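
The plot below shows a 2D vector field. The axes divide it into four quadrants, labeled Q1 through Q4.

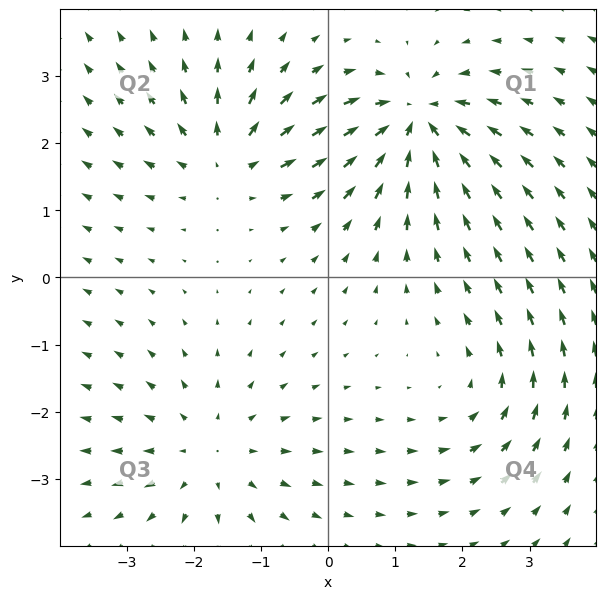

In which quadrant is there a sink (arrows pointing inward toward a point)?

Q1

The sink sits at approximately (1.3, 2.3), which lies in quadrant Q1. The divergence there is about -5, negative as expected for a sink.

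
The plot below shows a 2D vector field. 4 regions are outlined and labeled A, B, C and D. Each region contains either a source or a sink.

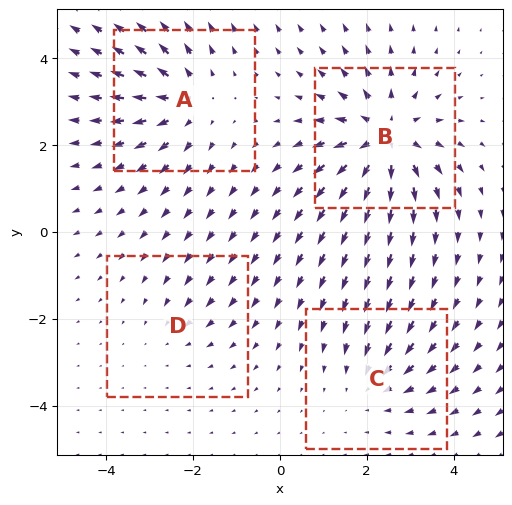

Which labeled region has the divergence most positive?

B

Divergence at each region's feature centre — A: about +4, B: about +7, C: about -3, D: about -2. Region B is most positive.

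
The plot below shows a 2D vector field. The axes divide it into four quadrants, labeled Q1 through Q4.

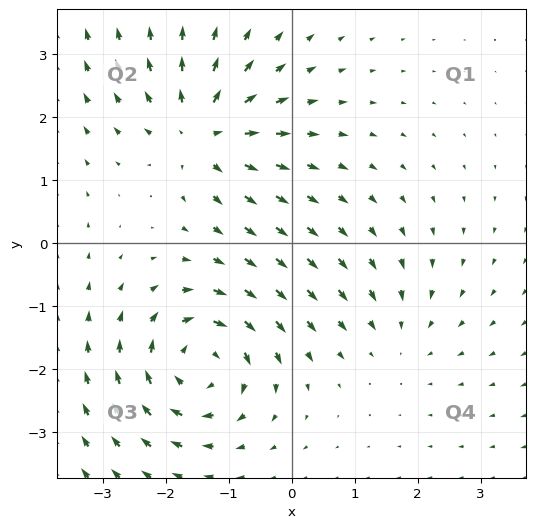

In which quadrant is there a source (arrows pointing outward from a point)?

Q2

The source sits at approximately (-1.4, 1.8), which lies in quadrant Q2. The divergence there is about +6, positive as expected for a source.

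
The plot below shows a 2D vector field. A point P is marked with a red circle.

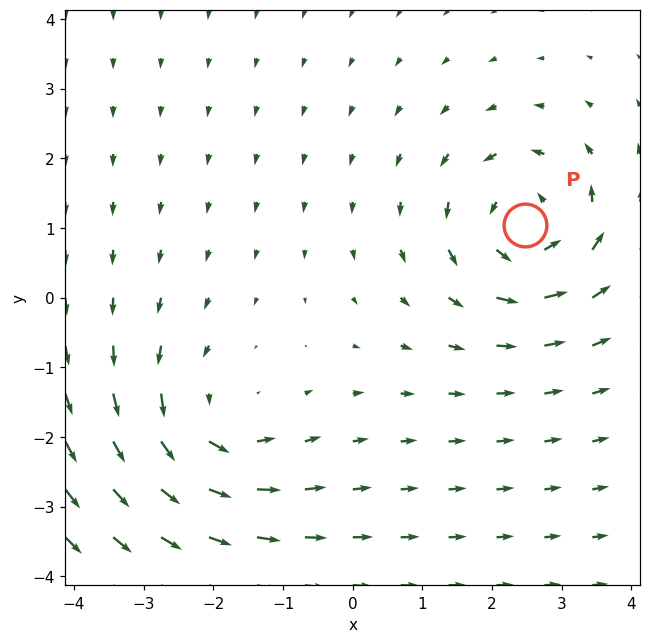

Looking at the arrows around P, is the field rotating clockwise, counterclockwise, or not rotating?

counterclockwise

Near P at (2.5, 1.0) the arrows circulate counterclockwise. The curl (z-component) there is about +3; positive curl means counterclockwise rotation.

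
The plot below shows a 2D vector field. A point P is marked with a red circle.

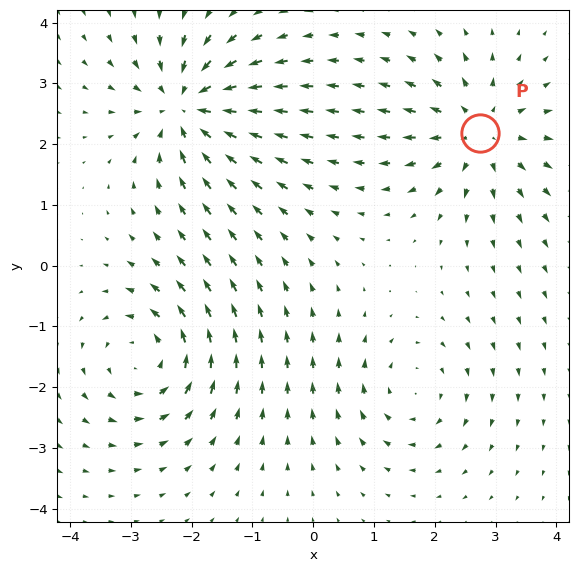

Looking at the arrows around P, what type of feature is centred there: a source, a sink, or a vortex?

At P (2.7, 2.2) the arrows spread outward. Divergence about +5, curl ≈0 — positive divergence with near-zero curl is a source.

source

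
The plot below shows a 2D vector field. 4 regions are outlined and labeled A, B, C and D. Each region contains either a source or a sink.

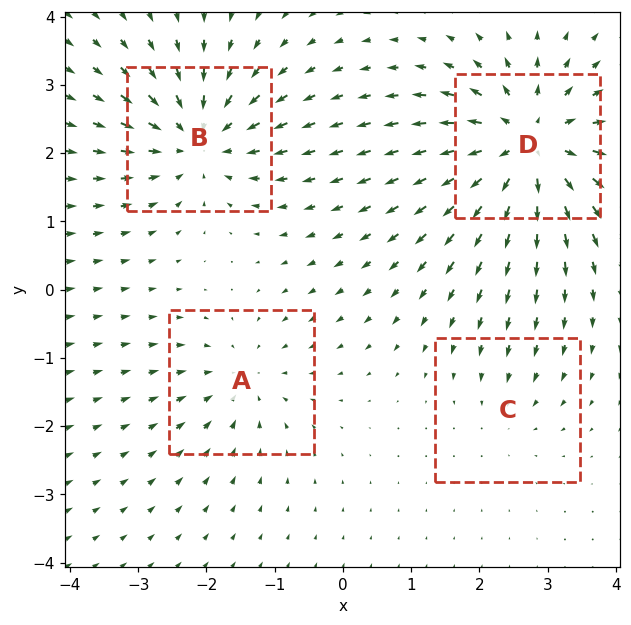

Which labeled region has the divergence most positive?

D

Divergence at each region's feature centre — A: about -4, B: about -6, C: about -2, D: about +8. Region D is most positive.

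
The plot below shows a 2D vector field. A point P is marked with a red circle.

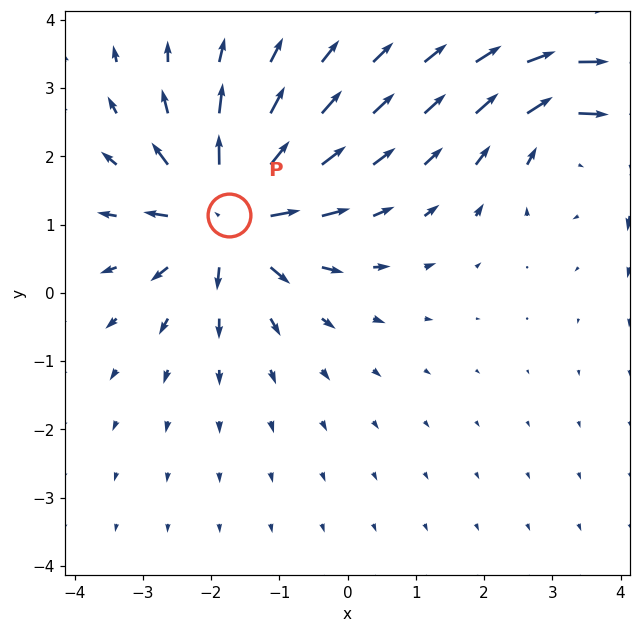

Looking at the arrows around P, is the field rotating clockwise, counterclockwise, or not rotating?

not rotating

Near P at (-1.7, 1.1) the arrows show no circulation. The curl there is ≈0.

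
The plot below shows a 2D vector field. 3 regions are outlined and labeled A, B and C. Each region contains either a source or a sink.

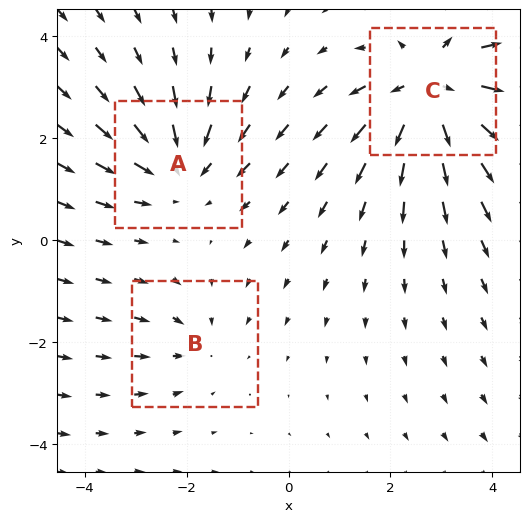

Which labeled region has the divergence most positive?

Divergence at each region's feature centre — A: about -3, B: about -2, C: about +4. Region C is most positive.

C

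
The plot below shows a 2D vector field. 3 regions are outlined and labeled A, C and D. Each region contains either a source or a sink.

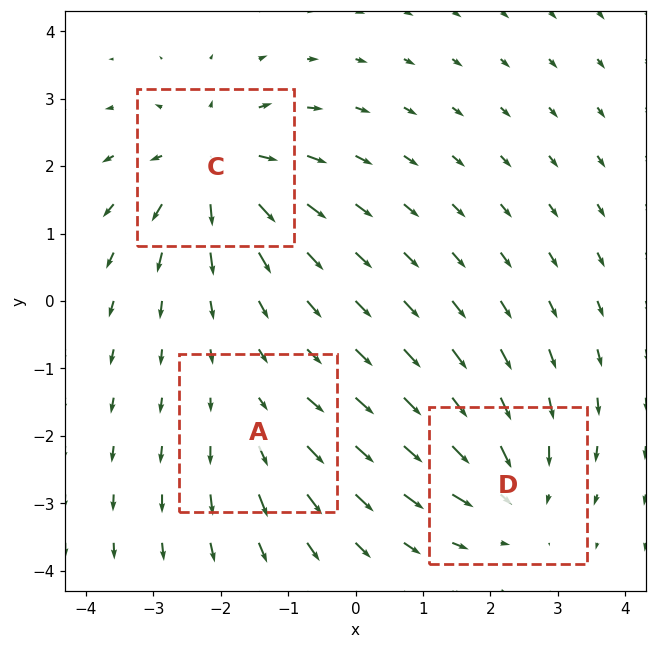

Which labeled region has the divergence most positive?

Divergence at each region's feature centre — A: about +2, C: about +5, D: about -3. Region C is most positive.

C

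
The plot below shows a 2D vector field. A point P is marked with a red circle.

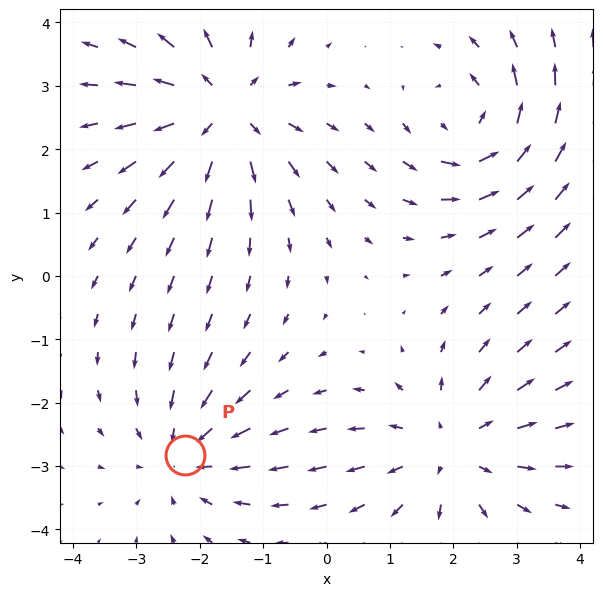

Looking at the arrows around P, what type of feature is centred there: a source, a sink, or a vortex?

sink

At P (-2.2, -2.8) the arrows converge inward. Divergence about -3, curl ≈0 — negative divergence with near-zero curl is a sink.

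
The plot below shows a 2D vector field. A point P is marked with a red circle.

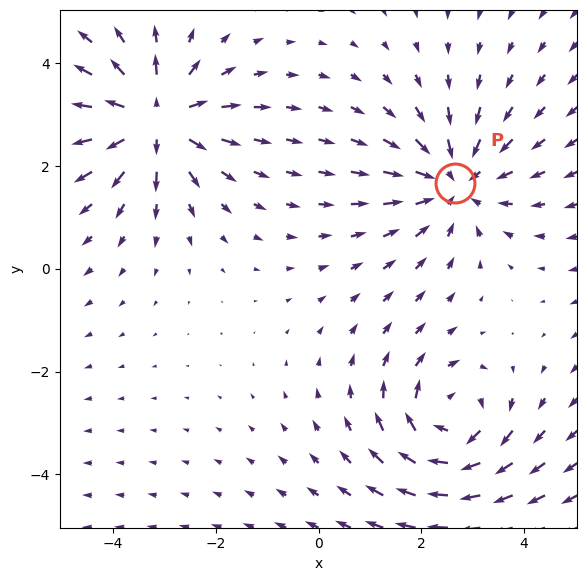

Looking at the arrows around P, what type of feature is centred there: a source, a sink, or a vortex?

sink

At P (2.6, 1.7) the arrows converge inward. Divergence about -3, curl ≈0 — negative divergence with near-zero curl is a sink.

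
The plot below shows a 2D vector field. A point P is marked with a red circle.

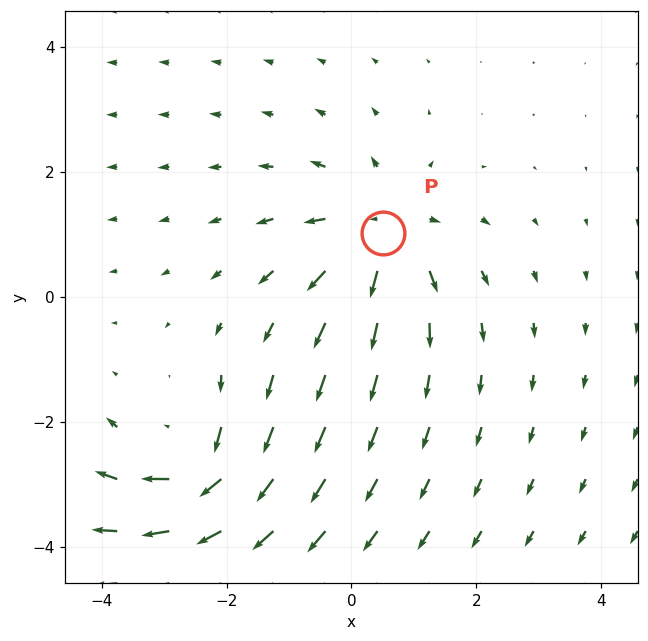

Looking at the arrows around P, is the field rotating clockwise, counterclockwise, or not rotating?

Near P at (0.5, 1.0) the arrows show no circulation. The curl there is ≈0.

not rotating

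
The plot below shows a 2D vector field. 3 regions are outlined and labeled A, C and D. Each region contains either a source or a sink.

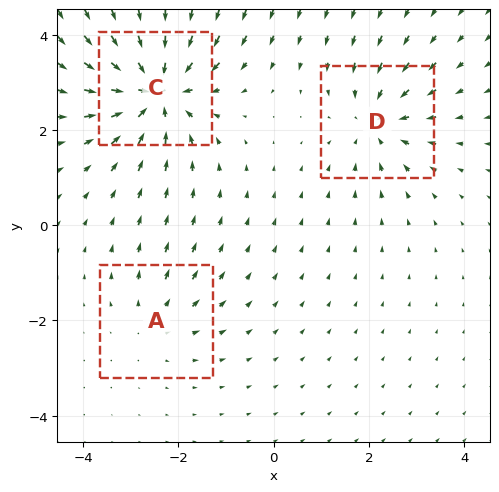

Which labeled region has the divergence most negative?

C

Divergence at each region's feature centre — A: about +2, C: about -5, D: about -3. Region C is most negative.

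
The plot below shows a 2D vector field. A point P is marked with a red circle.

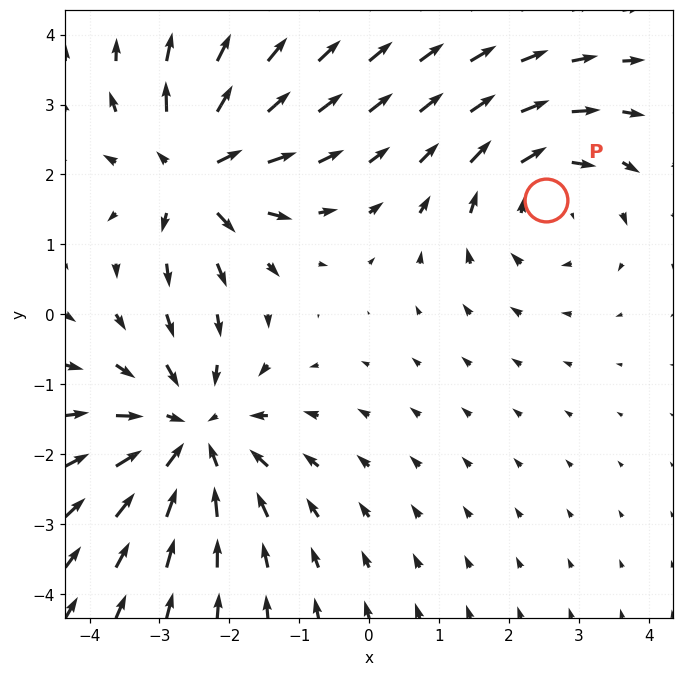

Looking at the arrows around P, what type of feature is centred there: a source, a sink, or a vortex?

vortex

At P (2.5, 1.6) the arrows circulate clockwise. Divergence ≈0, curl about -3 — near-zero divergence with nonzero curl is a vortex.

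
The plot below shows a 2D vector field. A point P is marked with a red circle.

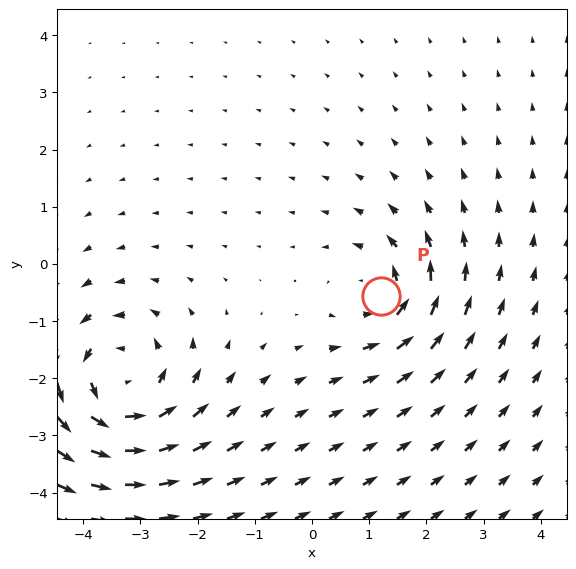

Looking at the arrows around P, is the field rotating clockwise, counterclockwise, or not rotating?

Near P at (1.2, -0.6) the arrows circulate counterclockwise. The curl (z-component) there is about +4; positive curl means counterclockwise rotation.

counterclockwise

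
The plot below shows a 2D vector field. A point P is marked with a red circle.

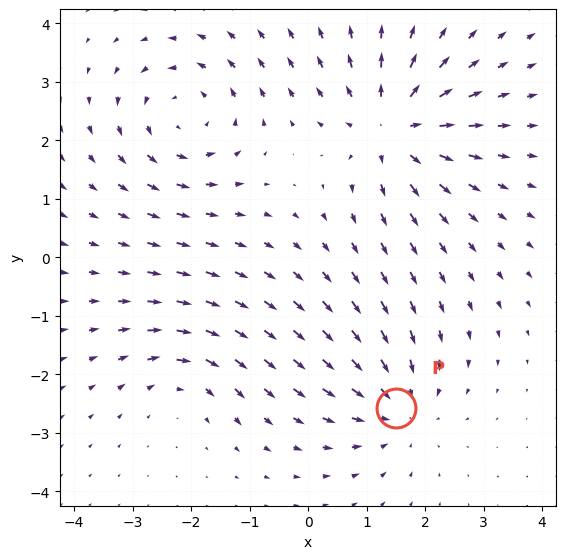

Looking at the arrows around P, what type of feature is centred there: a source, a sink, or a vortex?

sink

At P (1.5, -2.6) the arrows converge inward. Divergence about -4, curl ≈0 — negative divergence with near-zero curl is a sink.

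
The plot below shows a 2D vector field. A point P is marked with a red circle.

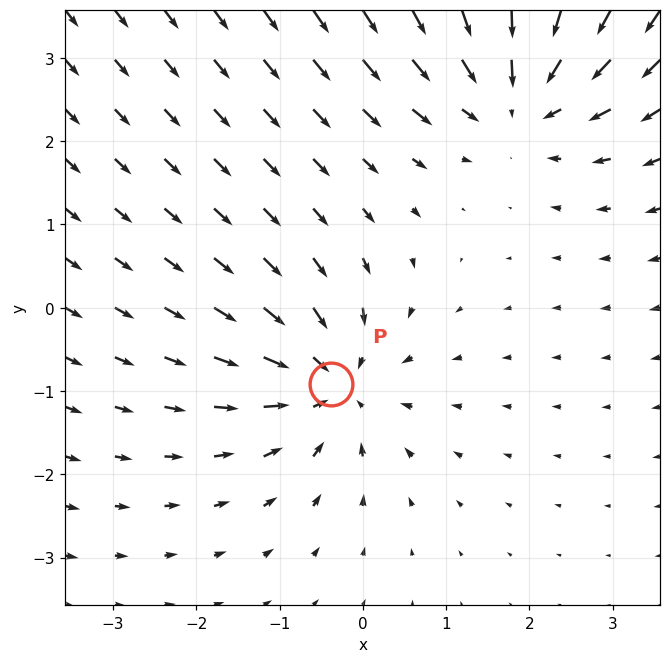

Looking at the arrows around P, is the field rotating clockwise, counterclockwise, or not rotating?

Near P at (-0.4, -0.9) the arrows show no circulation. The curl there is ≈0.

not rotating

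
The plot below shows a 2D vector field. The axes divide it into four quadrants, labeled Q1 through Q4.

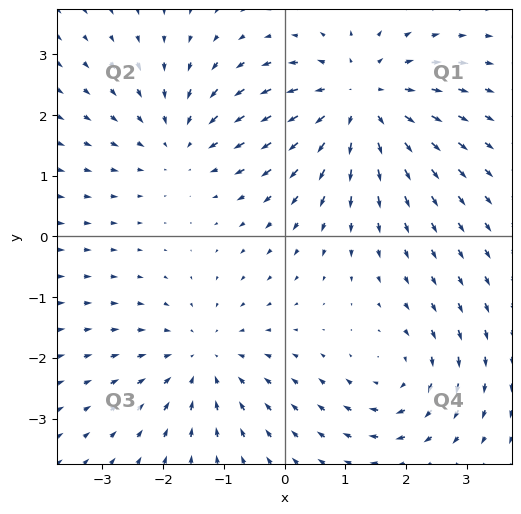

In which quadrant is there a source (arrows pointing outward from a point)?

The source sits at approximately (1.2, 2.2), which lies in quadrant Q1. The divergence there is about +4, positive as expected for a source.

Q1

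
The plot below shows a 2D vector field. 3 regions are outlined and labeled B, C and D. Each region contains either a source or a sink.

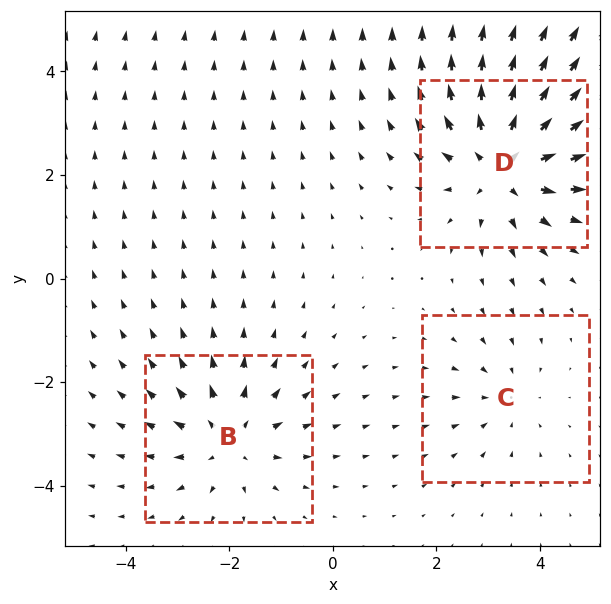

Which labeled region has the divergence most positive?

Divergence at each region's feature centre — B: about +3, C: about -2, D: about +5. Region D is most positive.

D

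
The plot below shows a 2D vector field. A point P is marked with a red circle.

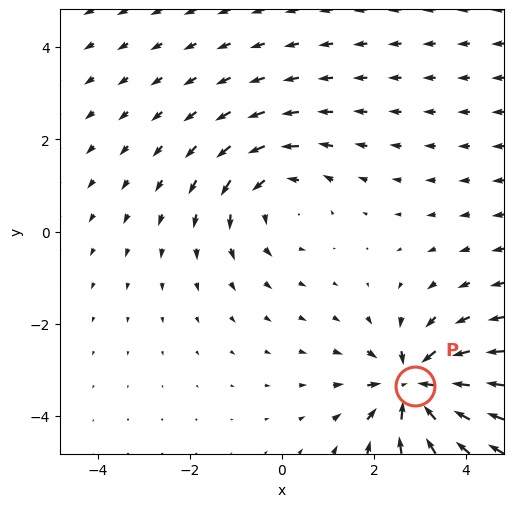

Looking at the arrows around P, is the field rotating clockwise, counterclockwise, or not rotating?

Near P at (2.9, -3.4) the arrows show no circulation. The curl there is ≈0.

not rotating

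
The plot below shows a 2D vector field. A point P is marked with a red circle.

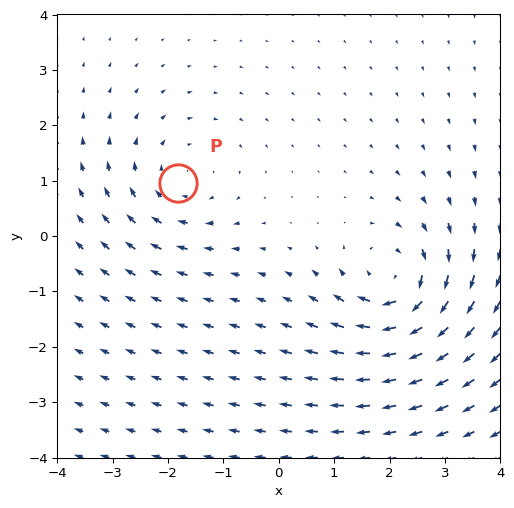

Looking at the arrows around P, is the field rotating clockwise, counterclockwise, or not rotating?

clockwise

Near P at (-1.8, 1.0) the arrows circulate clockwise. The curl (z-component) there is about -3; negative curl means clockwise rotation.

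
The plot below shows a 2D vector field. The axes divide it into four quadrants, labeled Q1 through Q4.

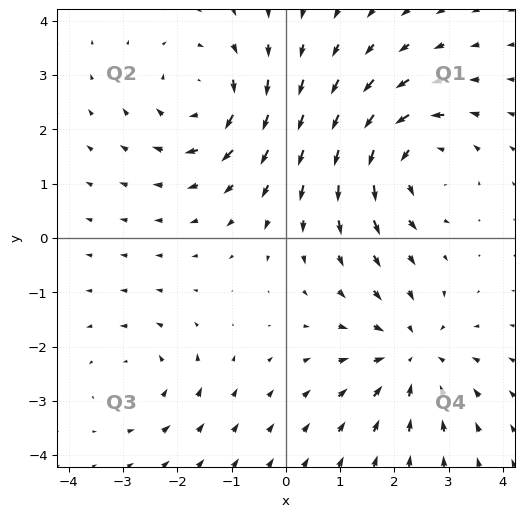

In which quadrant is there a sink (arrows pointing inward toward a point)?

Q4

The sink sits at approximately (2.3, -2.1), which lies in quadrant Q4. The divergence there is about -4, negative as expected for a sink.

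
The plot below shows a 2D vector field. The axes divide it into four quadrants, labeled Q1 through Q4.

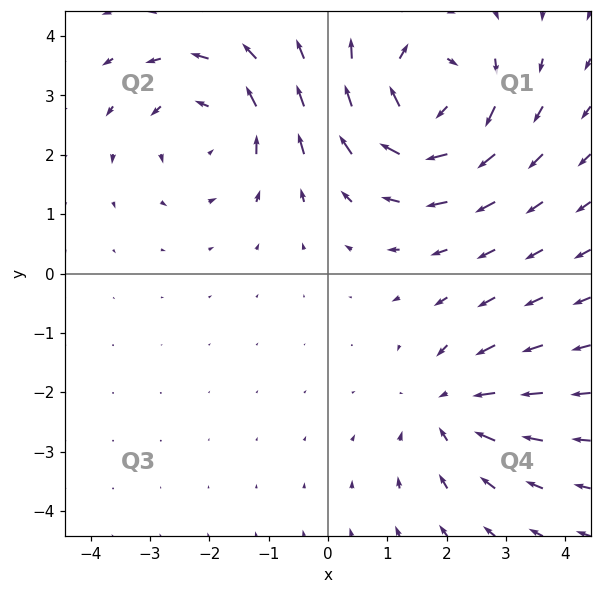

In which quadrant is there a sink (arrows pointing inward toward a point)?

The sink sits at approximately (2.1, -2.3), which lies in quadrant Q4. The divergence there is about -3, negative as expected for a sink.

Q4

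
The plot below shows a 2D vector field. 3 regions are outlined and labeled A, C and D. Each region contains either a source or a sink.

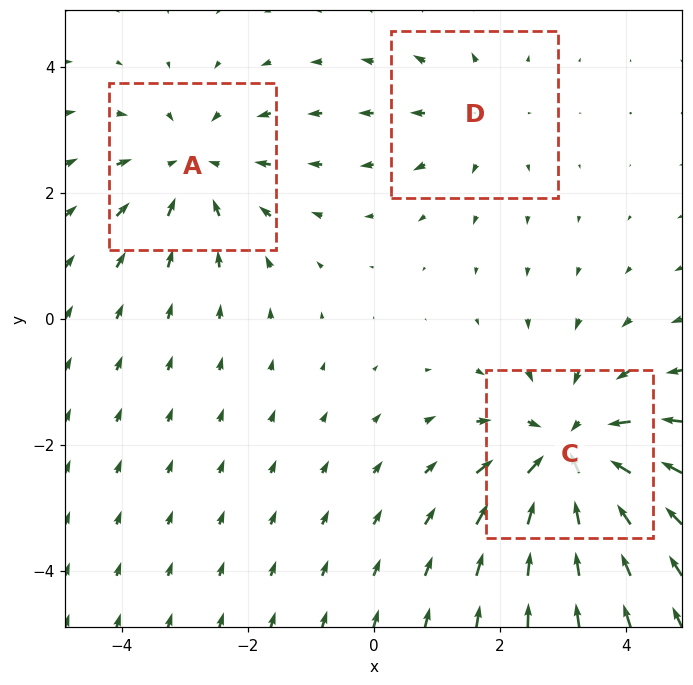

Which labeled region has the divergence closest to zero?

Divergence at each region's feature centre — A: about -3, C: about -4, D: about +2. Region D is closest to zero.

D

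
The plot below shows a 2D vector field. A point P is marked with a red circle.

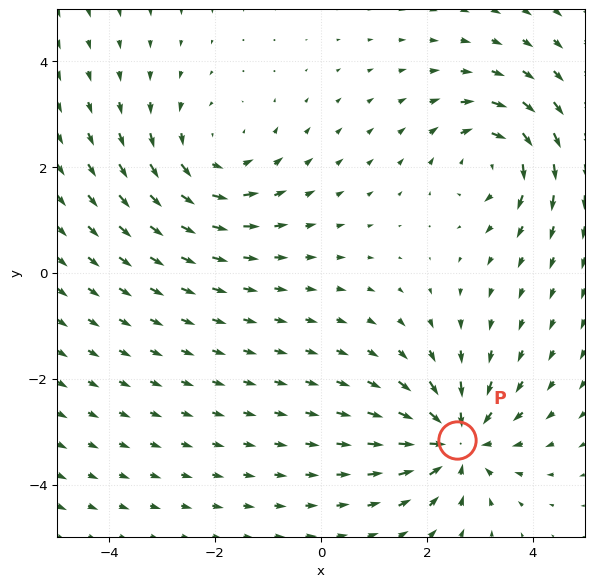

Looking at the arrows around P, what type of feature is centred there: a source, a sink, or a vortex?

At P (2.6, -3.2) the arrows converge inward. Divergence about -5, curl ≈0 — negative divergence with near-zero curl is a sink.

sink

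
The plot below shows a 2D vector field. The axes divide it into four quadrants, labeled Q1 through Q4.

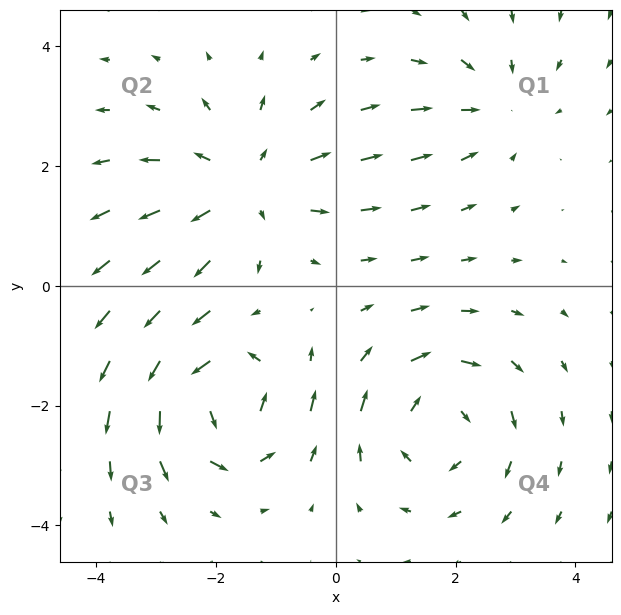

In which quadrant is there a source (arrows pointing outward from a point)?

The source sits at approximately (-1.5, 1.7), which lies in quadrant Q2. The divergence there is about +4, positive as expected for a source.

Q2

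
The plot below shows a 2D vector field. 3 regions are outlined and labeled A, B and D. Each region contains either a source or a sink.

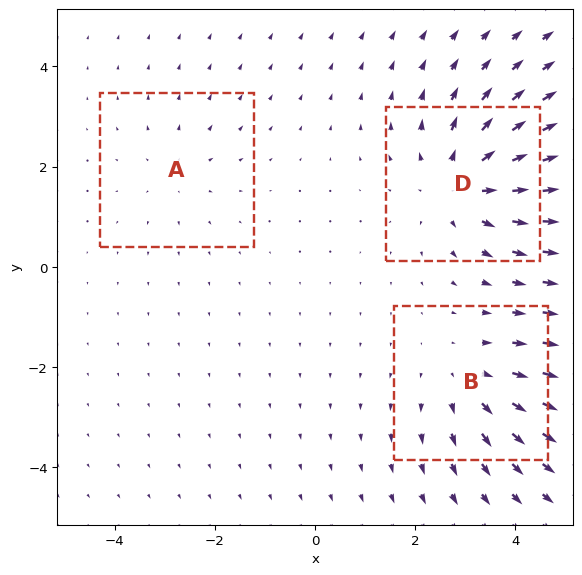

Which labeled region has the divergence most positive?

Divergence at each region's feature centre — A: about +2, B: about +3, D: about +4. Region D is most positive.

D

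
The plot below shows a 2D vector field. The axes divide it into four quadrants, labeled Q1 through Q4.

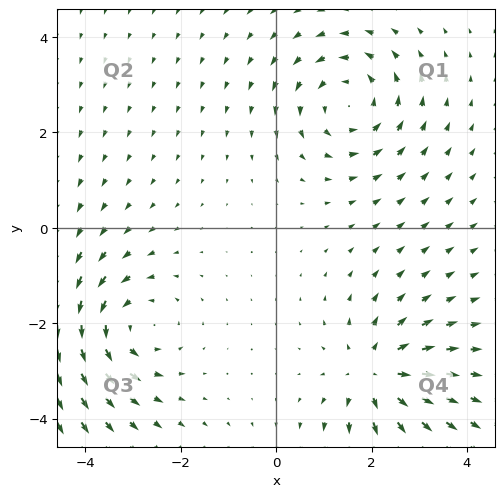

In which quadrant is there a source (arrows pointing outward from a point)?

Q4

The source sits at approximately (2.1, -3.1), which lies in quadrant Q4. The divergence there is about +5, positive as expected for a source.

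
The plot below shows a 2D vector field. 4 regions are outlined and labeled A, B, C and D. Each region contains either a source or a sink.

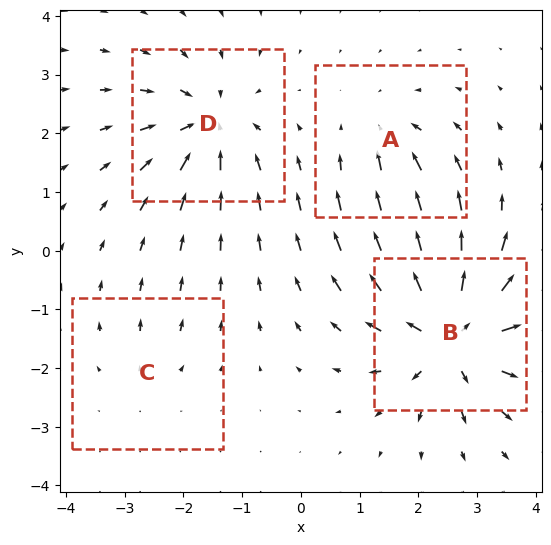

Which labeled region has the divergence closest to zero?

Divergence at each region's feature centre — A: about -4, B: about +9, C: about +2, D: about -6. Region C is closest to zero.

C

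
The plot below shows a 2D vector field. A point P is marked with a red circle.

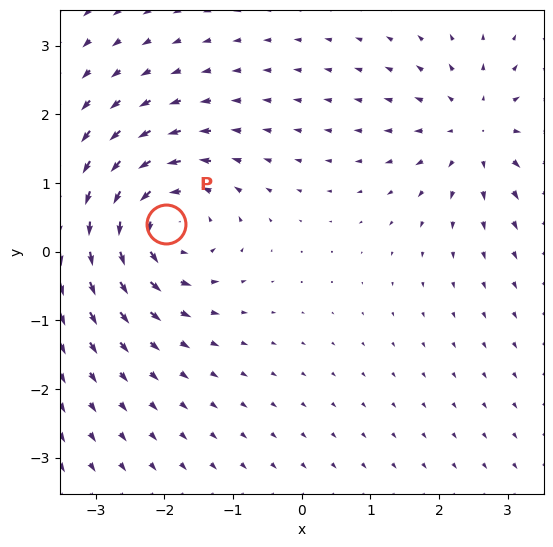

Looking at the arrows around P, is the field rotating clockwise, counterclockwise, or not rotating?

counterclockwise

Near P at (-2.0, 0.4) the arrows circulate counterclockwise. The curl (z-component) there is about +6; positive curl means counterclockwise rotation.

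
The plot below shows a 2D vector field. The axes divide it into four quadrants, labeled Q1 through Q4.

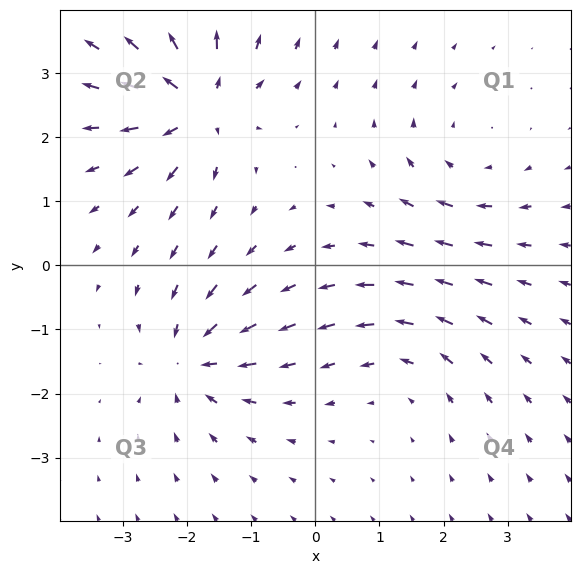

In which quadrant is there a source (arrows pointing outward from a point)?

The source sits at approximately (-1.8, 2.5), which lies in quadrant Q2. The divergence there is about +6, positive as expected for a source.

Q2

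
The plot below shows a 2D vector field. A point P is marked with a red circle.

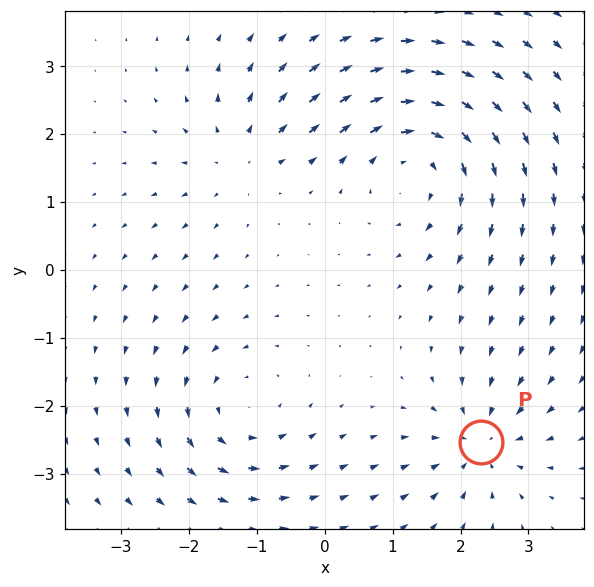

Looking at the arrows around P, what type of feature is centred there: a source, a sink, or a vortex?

sink

At P (2.3, -2.5) the arrows converge inward. Divergence about -4, curl ≈0 — negative divergence with near-zero curl is a sink.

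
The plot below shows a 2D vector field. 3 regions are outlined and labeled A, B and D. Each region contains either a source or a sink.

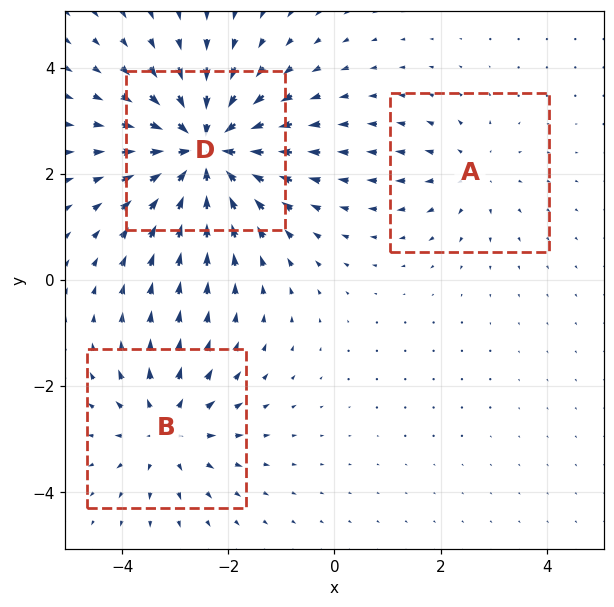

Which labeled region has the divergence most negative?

Divergence at each region's feature centre — A: about +2, B: about +3, D: about -5. Region D is most negative.

D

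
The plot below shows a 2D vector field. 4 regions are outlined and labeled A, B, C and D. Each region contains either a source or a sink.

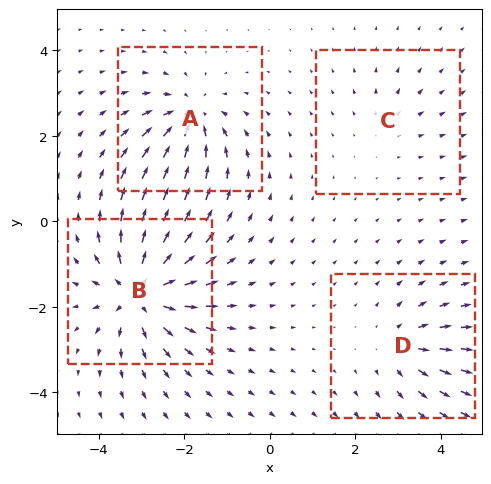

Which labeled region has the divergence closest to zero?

C

Divergence at each region's feature centre — A: about -6, B: about +9, C: about +2, D: about +4. Region C is closest to zero.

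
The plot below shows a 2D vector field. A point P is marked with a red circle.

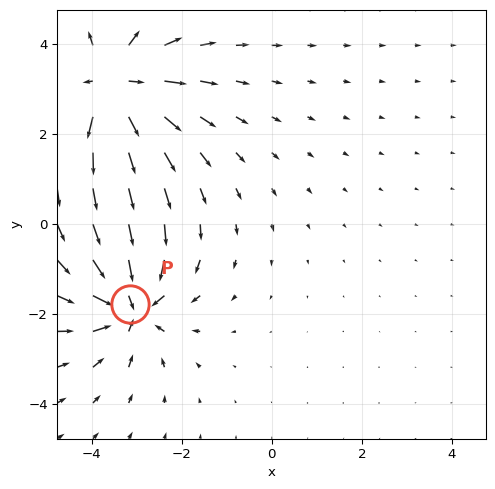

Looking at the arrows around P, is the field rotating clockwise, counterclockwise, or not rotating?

Near P at (-3.1, -1.8) the arrows show no circulation. The curl there is ≈0.

not rotating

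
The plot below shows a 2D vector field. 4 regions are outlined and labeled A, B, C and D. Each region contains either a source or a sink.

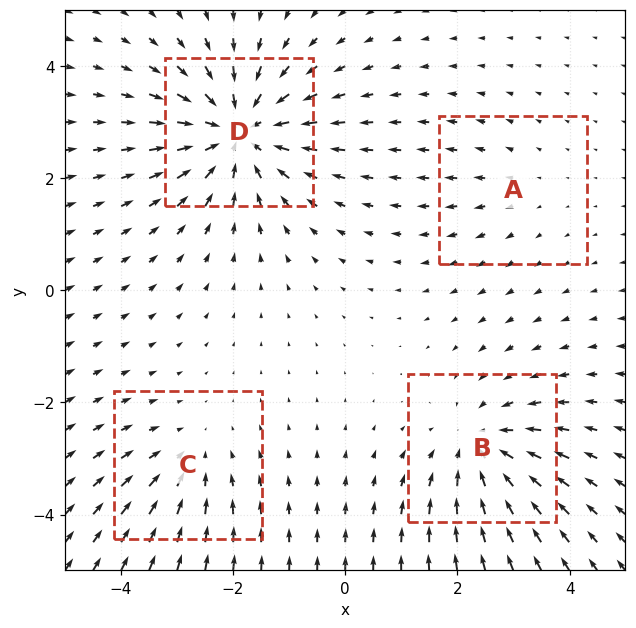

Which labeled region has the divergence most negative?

Divergence at each region's feature centre — A: about +2, B: about -4, C: about -3, D: about -6. Region D is most negative.

D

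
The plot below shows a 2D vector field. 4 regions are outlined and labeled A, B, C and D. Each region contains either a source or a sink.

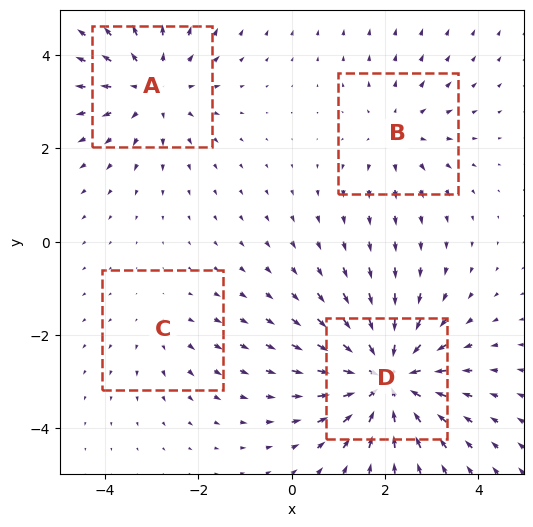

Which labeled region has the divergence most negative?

D

Divergence at each region's feature centre — A: about +4, B: about +3, C: about +2, D: about -6. Region D is most negative.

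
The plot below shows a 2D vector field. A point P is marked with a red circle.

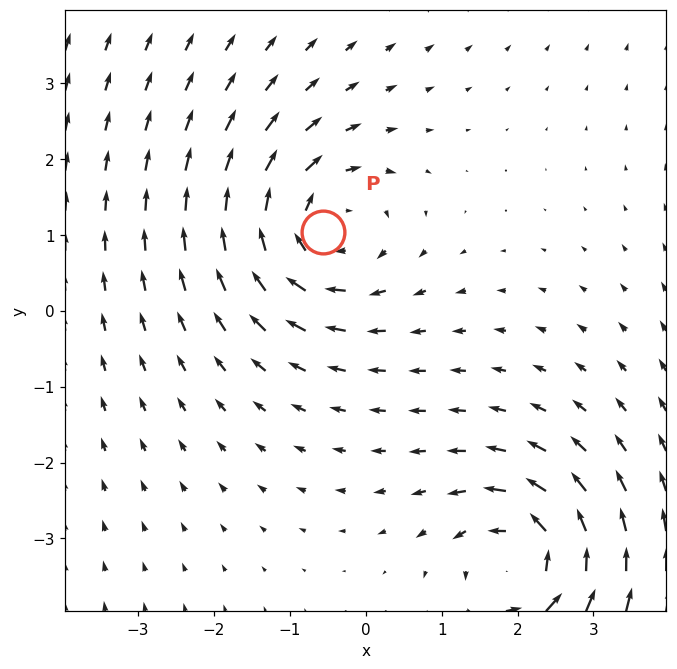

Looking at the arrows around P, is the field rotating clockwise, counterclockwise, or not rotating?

Near P at (-0.6, 1.0) the arrows circulate clockwise. The curl (z-component) there is about -4; negative curl means clockwise rotation.

clockwise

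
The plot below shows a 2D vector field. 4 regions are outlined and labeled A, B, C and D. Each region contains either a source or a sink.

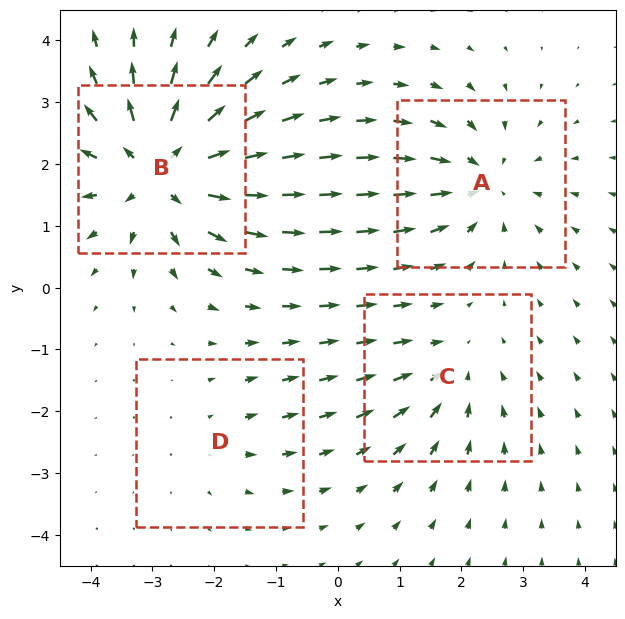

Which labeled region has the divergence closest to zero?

D

Divergence at each region's feature centre — A: about -4, B: about +7, C: about -3, D: about +2. Region D is closest to zero.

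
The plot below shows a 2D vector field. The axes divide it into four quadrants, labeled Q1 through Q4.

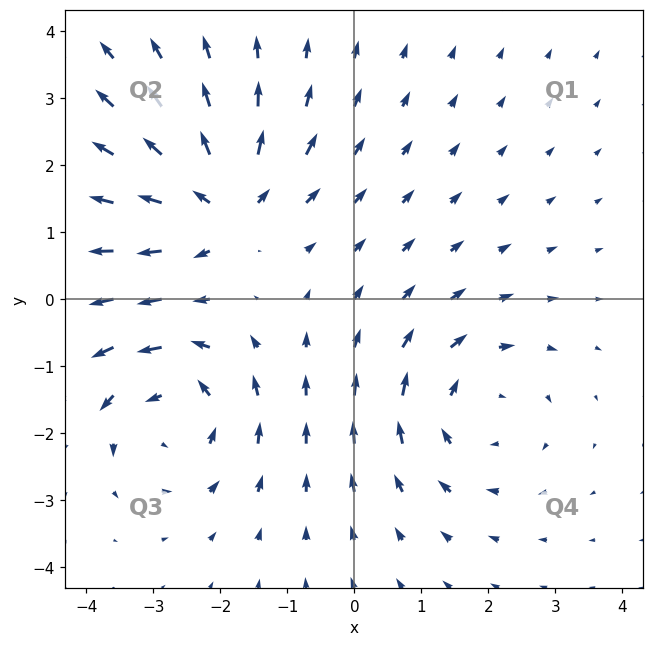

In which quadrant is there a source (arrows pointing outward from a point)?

Q2

The source sits at approximately (-2.0, 1.4), which lies in quadrant Q2. The divergence there is about +5, positive as expected for a source.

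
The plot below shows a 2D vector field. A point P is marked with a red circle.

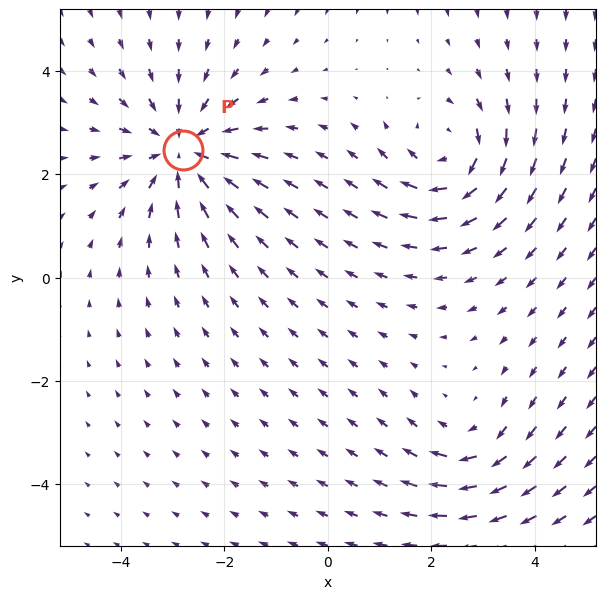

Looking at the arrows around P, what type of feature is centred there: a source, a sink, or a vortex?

sink

At P (-2.8, 2.5) the arrows converge inward. Divergence about -4, curl ≈0 — negative divergence with near-zero curl is a sink.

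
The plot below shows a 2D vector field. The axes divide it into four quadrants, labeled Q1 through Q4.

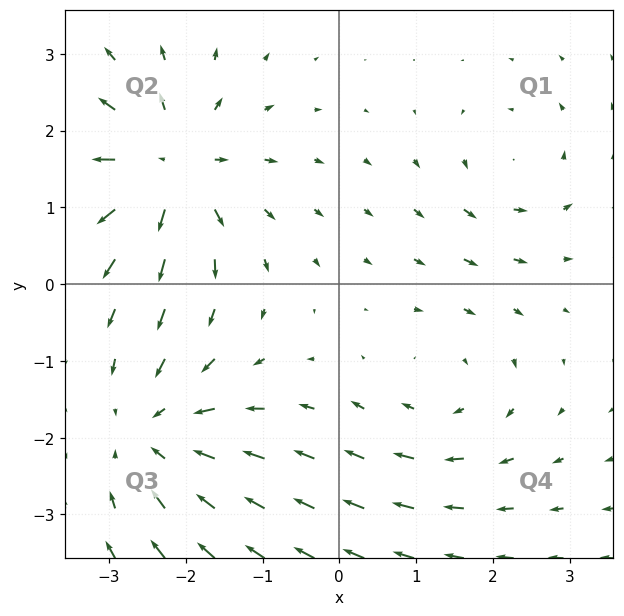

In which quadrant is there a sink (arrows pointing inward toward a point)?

The sink sits at approximately (-2.4, -1.9), which lies in quadrant Q3. The divergence there is about -4, negative as expected for a sink.

Q3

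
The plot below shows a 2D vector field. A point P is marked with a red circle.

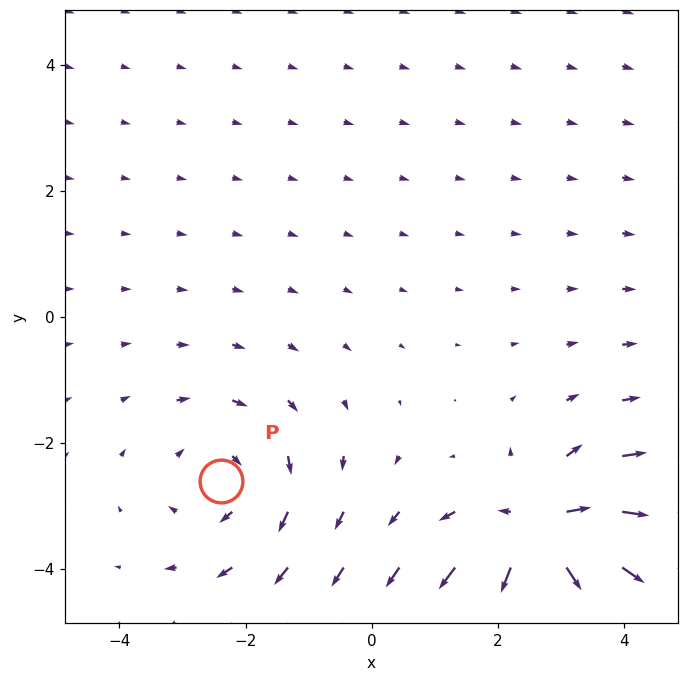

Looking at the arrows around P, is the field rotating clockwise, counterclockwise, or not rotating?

clockwise

Near P at (-2.4, -2.6) the arrows circulate clockwise. The curl (z-component) there is about -2; negative curl means clockwise rotation.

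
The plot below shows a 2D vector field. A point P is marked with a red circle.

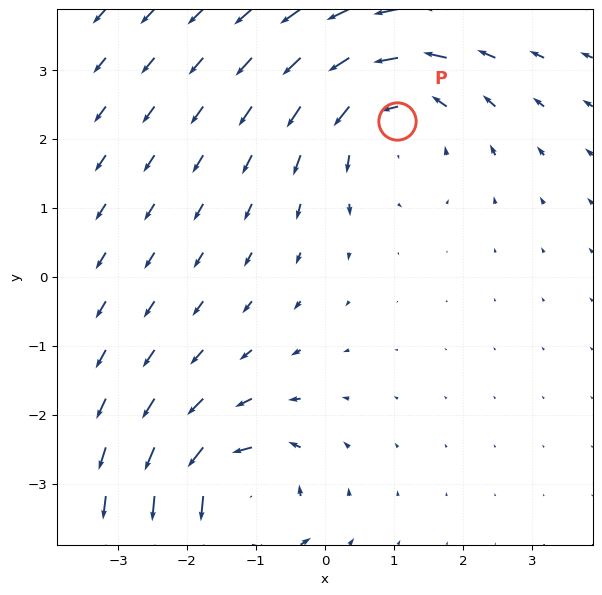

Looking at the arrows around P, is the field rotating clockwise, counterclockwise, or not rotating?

Near P at (1.0, 2.3) the arrows circulate counterclockwise. The curl (z-component) there is about +4; positive curl means counterclockwise rotation.

counterclockwise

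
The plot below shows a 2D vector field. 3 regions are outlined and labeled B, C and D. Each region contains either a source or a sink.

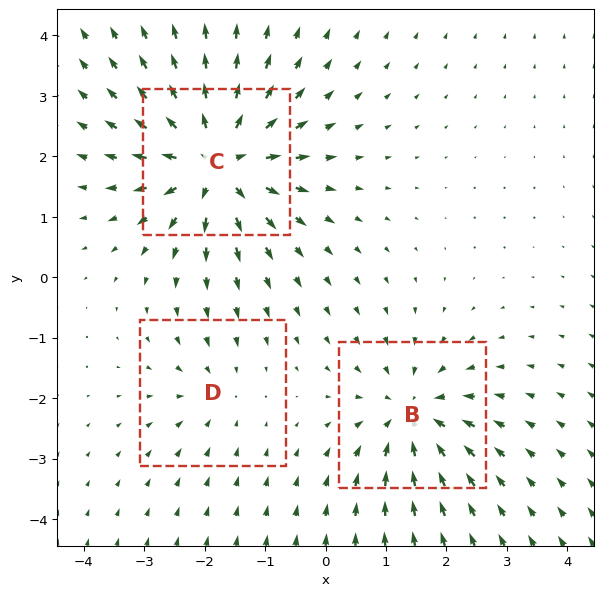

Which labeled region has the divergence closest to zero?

D

Divergence at each region's feature centre — B: about -4, C: about +6, D: about -2. Region D is closest to zero.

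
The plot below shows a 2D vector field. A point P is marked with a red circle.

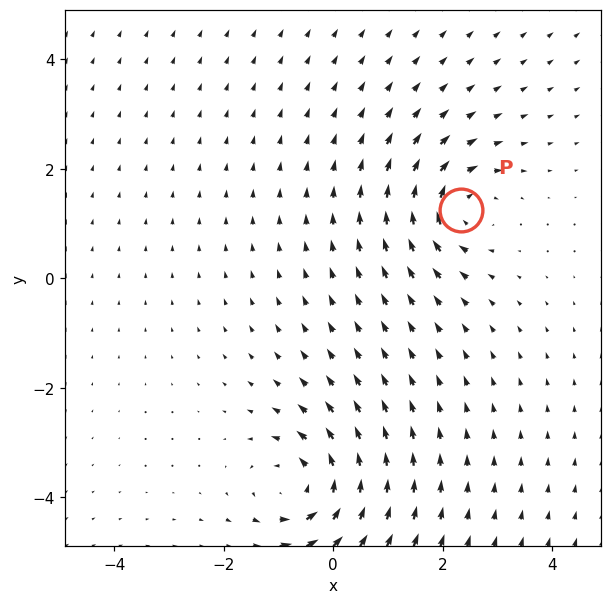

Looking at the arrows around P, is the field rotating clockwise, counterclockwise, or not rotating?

clockwise

Near P at (2.3, 1.2) the arrows circulate clockwise. The curl (z-component) there is about -4; negative curl means clockwise rotation.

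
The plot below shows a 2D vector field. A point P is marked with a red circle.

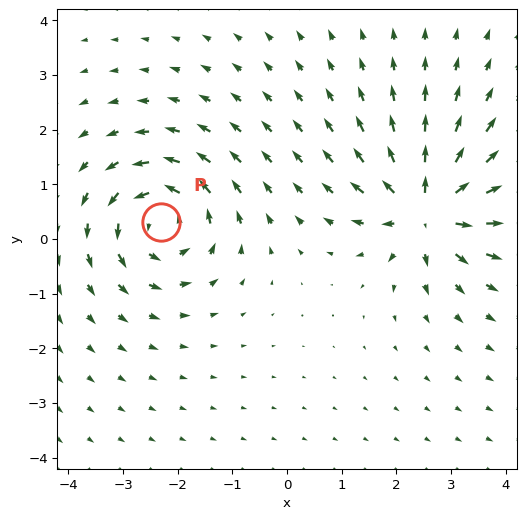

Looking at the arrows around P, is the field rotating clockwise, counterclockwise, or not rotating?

Near P at (-2.3, 0.3) the arrows circulate counterclockwise. The curl (z-component) there is about +6; positive curl means counterclockwise rotation.

counterclockwise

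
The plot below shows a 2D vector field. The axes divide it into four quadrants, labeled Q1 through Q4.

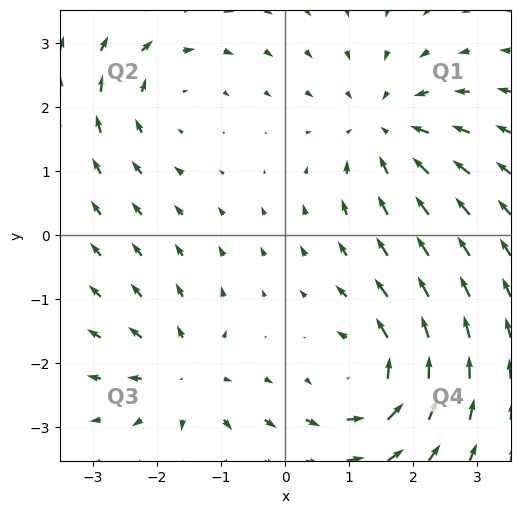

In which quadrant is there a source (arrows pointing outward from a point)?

Q3

The source sits at approximately (-1.6, -2.2), which lies in quadrant Q3. The divergence there is about +4, positive as expected for a source.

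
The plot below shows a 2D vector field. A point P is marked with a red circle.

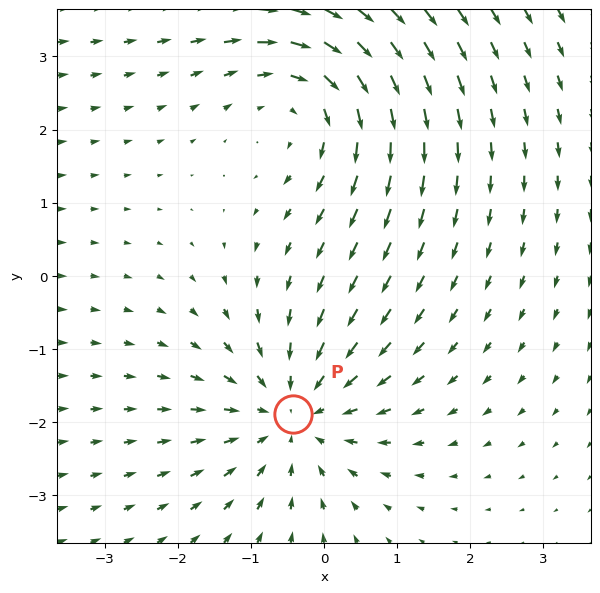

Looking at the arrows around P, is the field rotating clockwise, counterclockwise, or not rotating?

Near P at (-0.4, -1.9) the arrows show no circulation. The curl there is ≈0.

not rotating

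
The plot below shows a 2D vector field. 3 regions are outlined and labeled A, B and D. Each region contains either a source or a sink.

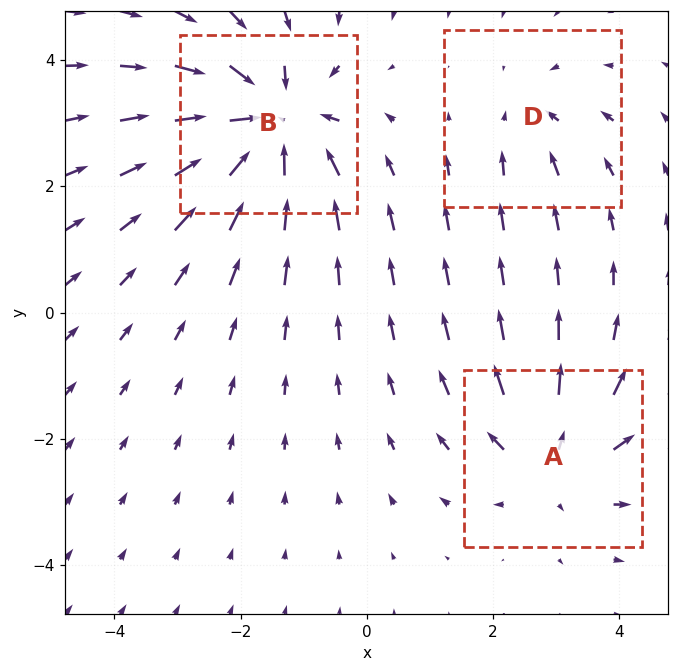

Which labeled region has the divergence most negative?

Divergence at each region's feature centre — A: about +4, B: about -6, D: about -2. Region B is most negative.

B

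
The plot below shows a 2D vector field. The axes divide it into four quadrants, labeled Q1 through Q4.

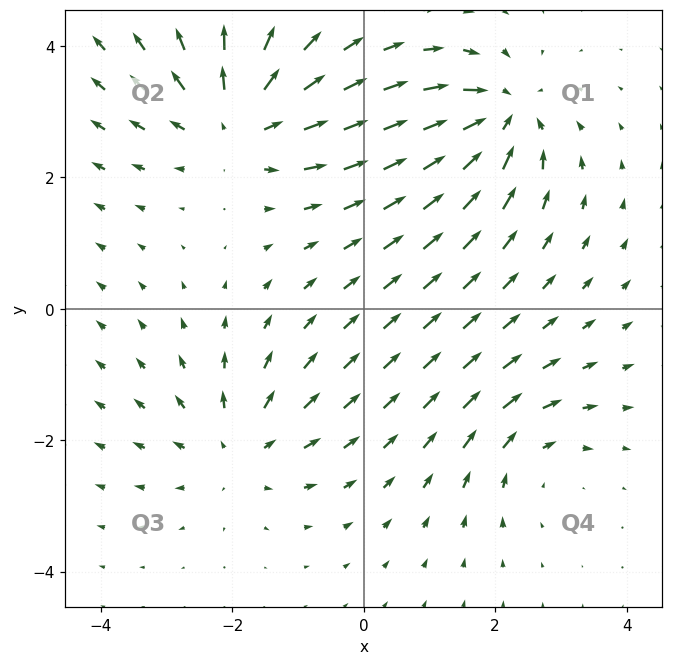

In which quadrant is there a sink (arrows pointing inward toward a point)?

Q1

The sink sits at approximately (2.1, 2.9), which lies in quadrant Q1. The divergence there is about -5, negative as expected for a sink.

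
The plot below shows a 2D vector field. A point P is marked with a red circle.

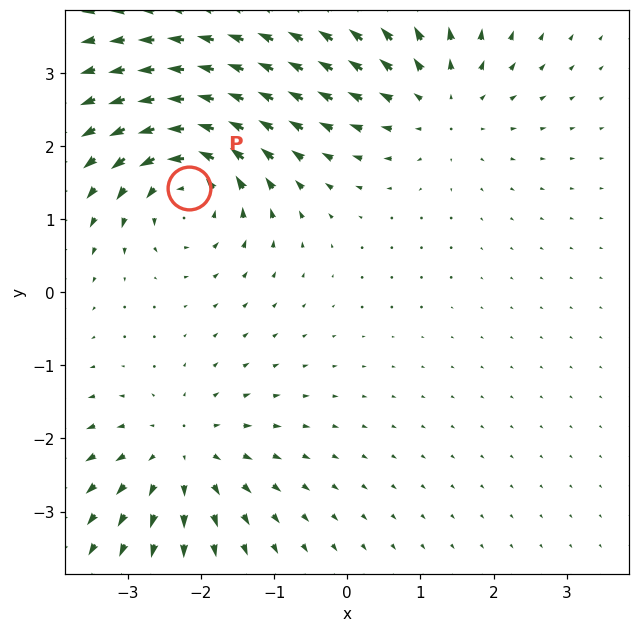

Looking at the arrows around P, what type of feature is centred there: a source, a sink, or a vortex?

At P (-2.2, 1.4) the arrows circulate counterclockwise. Divergence ≈0, curl about +6 — near-zero divergence with nonzero curl is a vortex.

vortex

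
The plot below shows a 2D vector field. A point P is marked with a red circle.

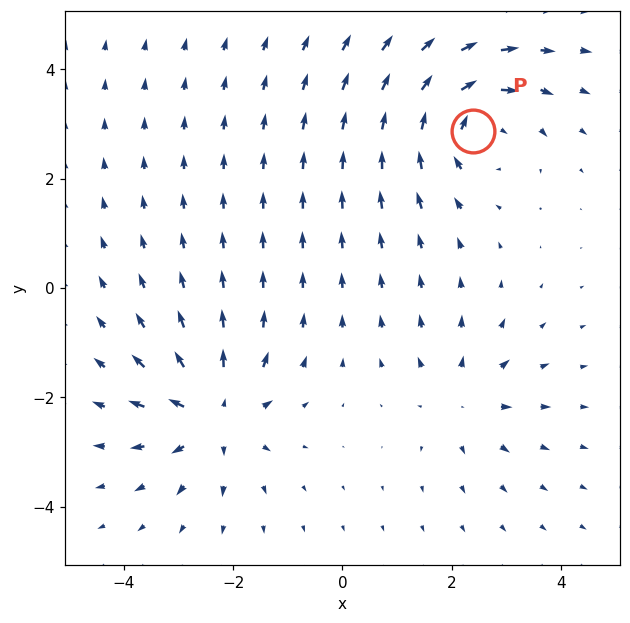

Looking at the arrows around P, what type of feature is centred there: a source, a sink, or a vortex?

At P (2.4, 2.9) the arrows circulate clockwise. Divergence ≈0, curl about -5 — near-zero divergence with nonzero curl is a vortex.

vortex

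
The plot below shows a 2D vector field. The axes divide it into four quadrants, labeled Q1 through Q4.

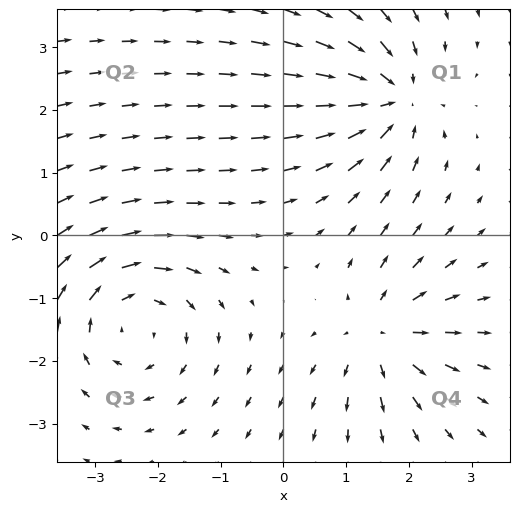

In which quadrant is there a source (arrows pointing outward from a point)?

Q4

The source sits at approximately (1.6, -1.6), which lies in quadrant Q4. The divergence there is about +4, positive as expected for a source.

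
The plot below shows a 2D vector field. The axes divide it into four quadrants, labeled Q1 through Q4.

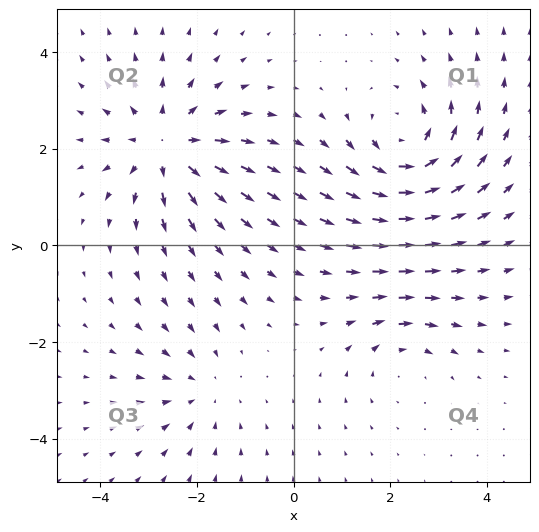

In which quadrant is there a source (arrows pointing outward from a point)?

The source sits at approximately (-2.6, 2.1), which lies in quadrant Q2. The divergence there is about +5, positive as expected for a source.

Q2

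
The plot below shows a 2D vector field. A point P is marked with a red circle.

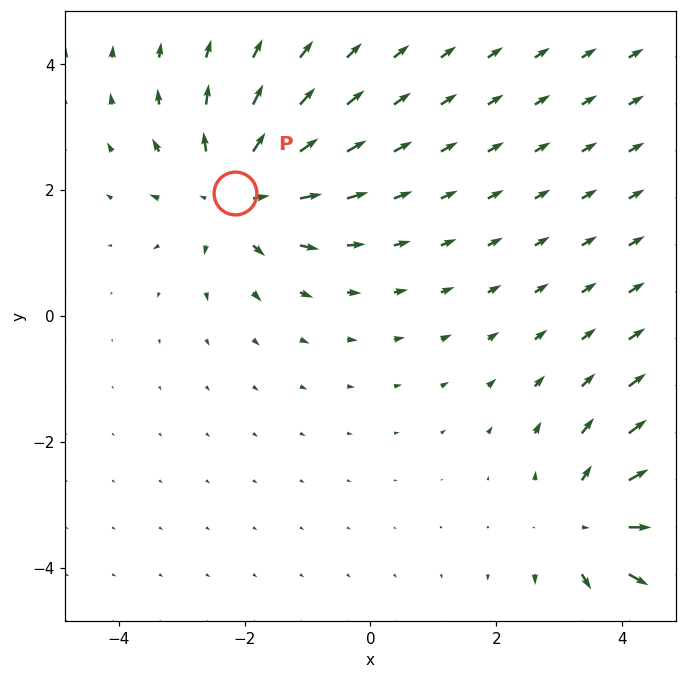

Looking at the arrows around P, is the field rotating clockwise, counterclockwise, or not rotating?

not rotating

Near P at (-2.2, 2.0) the arrows show no circulation. The curl there is ≈0.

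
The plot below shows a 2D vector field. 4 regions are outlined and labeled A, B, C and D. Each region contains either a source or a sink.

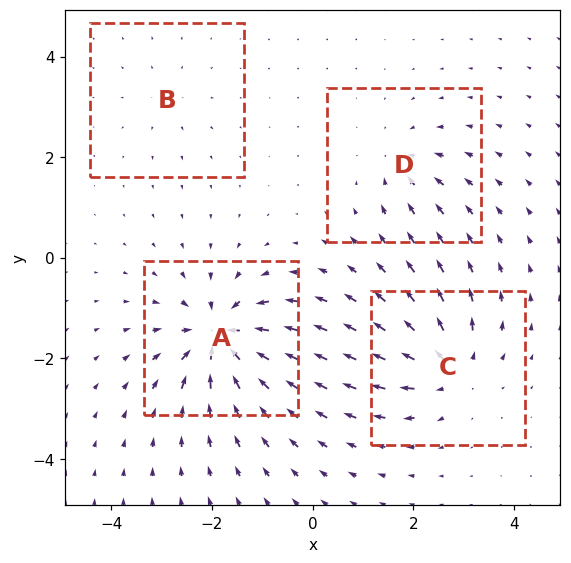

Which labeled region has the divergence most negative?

Divergence at each region's feature centre — A: about -9, B: about +2, C: about +6, D: about -4. Region A is most negative.

A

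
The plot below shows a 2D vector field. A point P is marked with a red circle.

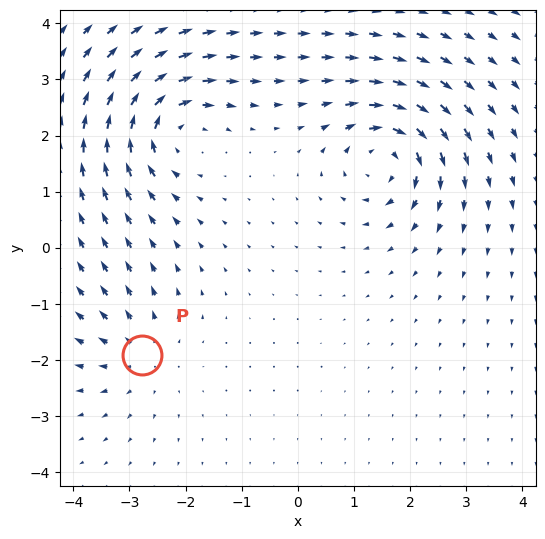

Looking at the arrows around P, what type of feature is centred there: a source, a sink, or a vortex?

source

At P (-2.8, -1.9) the arrows spread outward. Divergence about +3, curl ≈0 — positive divergence with near-zero curl is a source.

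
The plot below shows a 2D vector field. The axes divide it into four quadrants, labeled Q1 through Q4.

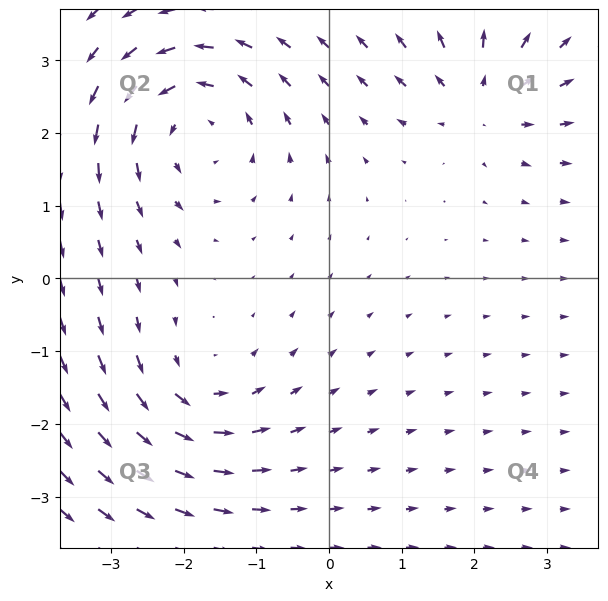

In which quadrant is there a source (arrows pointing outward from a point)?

The source sits at approximately (2.1, 2.5), which lies in quadrant Q1. The divergence there is about +4, positive as expected for a source.

Q1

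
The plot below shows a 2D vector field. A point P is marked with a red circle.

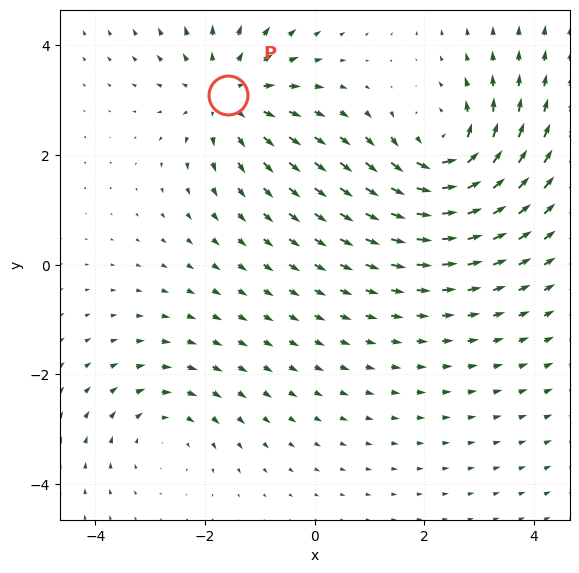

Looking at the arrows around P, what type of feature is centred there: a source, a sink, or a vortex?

source

At P (-1.6, 3.1) the arrows spread outward. Divergence about +4, curl ≈0 — positive divergence with near-zero curl is a source.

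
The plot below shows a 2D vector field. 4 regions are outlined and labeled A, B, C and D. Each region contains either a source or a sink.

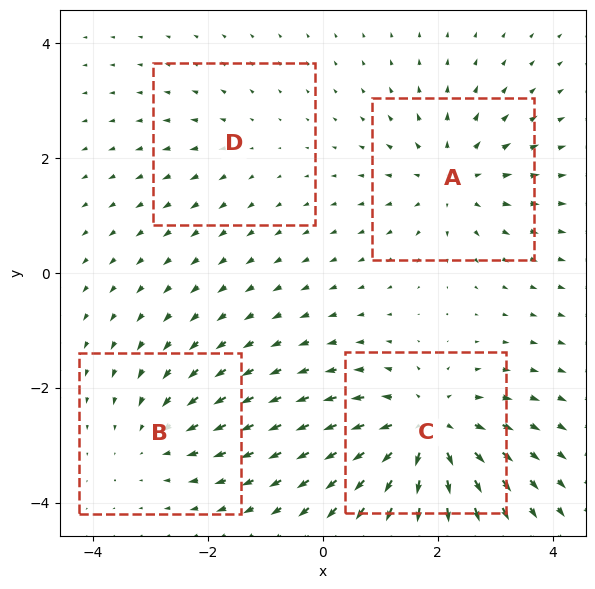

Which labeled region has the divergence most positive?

C

Divergence at each region's feature centre — A: about +5, B: about -3, C: about +7, D: about +2. Region C is most positive.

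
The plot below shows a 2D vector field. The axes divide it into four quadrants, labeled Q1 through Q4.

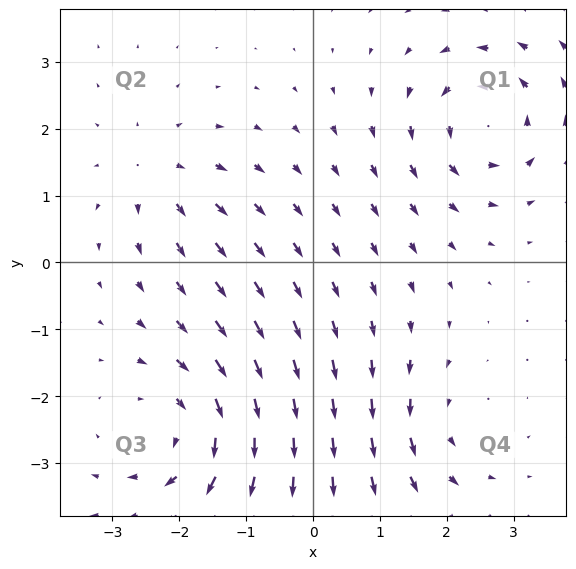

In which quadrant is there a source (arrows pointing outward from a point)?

Q2

The source sits at approximately (-2.3, 1.4), which lies in quadrant Q2. The divergence there is about +4, positive as expected for a source.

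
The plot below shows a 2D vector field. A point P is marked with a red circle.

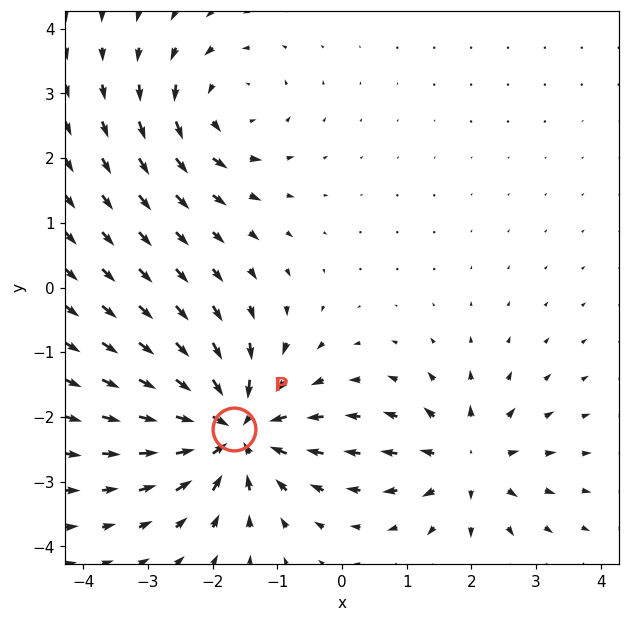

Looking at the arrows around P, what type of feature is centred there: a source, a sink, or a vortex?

sink

At P (-1.7, -2.2) the arrows converge inward. Divergence about -5, curl ≈0 — negative divergence with near-zero curl is a sink.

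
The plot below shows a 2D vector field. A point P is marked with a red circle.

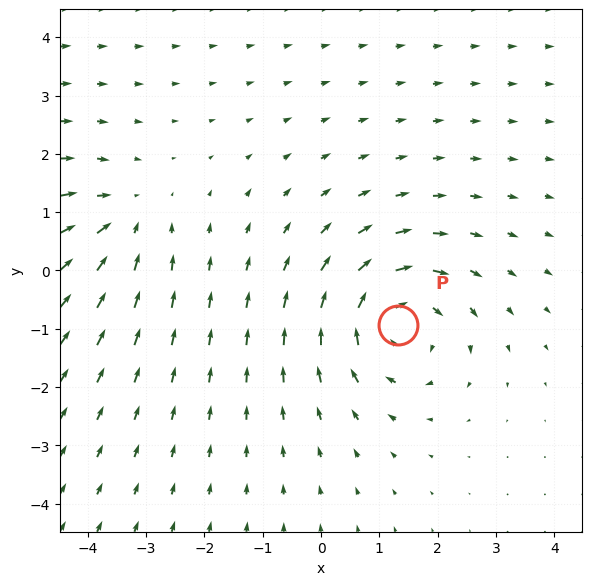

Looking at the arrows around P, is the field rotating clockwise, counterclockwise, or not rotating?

clockwise

Near P at (1.3, -0.9) the arrows circulate clockwise. The curl (z-component) there is about -5; negative curl means clockwise rotation.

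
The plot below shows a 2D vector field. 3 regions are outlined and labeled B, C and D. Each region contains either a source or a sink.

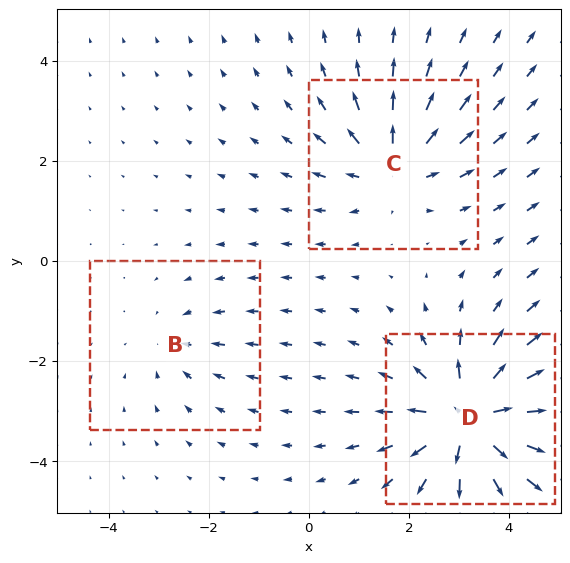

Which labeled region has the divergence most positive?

Divergence at each region's feature centre — B: about -2, C: about +4, D: about +6. Region D is most positive.

D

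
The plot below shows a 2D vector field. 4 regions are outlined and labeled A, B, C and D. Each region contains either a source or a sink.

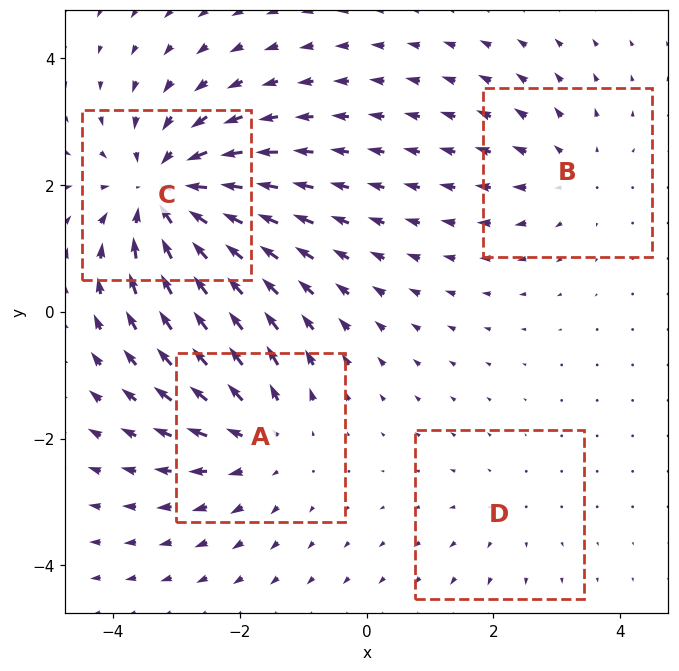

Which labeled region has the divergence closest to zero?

D

Divergence at each region's feature centre — A: about +4, B: about +3, C: about -6, D: about +2. Region D is closest to zero.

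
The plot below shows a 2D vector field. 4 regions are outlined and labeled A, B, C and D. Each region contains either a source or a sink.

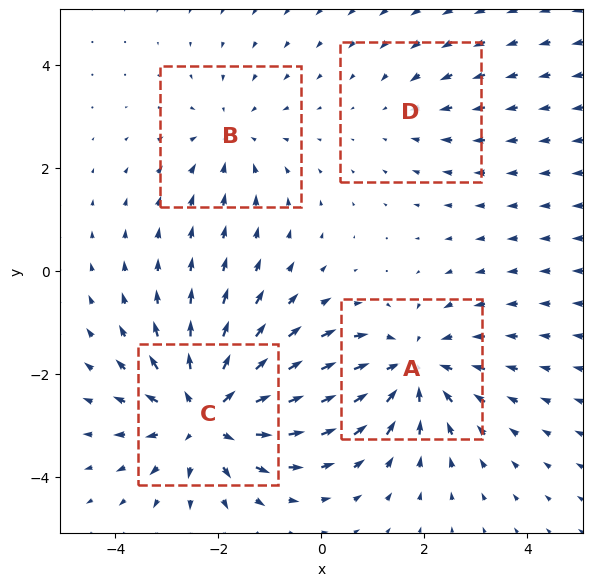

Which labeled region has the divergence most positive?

C

Divergence at each region's feature centre — A: about -4, B: about -3, C: about +6, D: about -2. Region C is most positive.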